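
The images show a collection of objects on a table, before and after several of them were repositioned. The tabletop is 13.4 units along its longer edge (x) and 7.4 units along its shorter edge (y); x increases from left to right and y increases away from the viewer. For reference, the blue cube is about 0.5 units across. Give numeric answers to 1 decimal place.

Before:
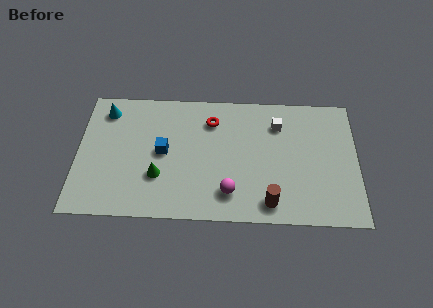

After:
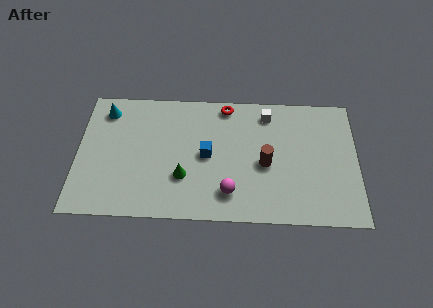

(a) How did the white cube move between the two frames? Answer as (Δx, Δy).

(-0.5, 0.6)

The white cube was at about (9.6, 5.6) and moved to about (9.1, 6.2).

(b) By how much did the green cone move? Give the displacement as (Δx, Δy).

(1.2, 0.0)

The green cone was at about (3.9, 2.4) and moved to about (5.1, 2.4).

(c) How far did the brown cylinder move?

2.2

The brown cylinder moved from about (9.2, 1.1) to (9.0, 3.3), a distance of √(0.2² + 2.2²) ≈ 2.2.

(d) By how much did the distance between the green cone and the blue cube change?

+0.3

They were about 1.4 units apart before and 1.7 after — 0.3 units further apart.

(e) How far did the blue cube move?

2.1

From (4.1, 3.8) to (6.2, 3.7), the blue cube covered √(2.1² + 0.1²) ≈ 2.1 units.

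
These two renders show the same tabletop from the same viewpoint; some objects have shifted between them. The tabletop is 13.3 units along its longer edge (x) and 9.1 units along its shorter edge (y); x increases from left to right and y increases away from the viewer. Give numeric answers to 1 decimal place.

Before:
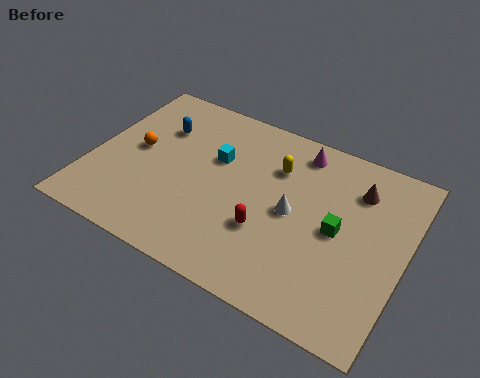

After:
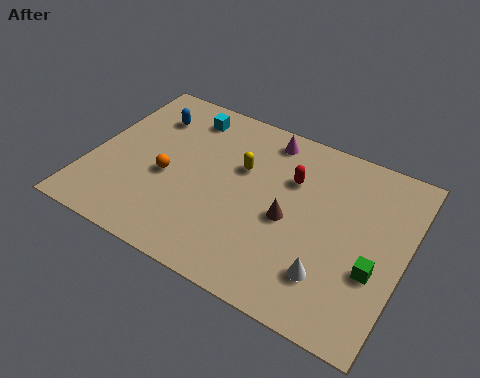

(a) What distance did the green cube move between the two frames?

2.1

The green cube was near (10.5, 4.5) before and (12.2, 3.3) after, so it travelled √(1.7² + 1.2²) ≈ 2.1 units.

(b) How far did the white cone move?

3.0

The white cone was near (8.6, 4.5) before and (10.5, 2.2) after, so it travelled √(1.9² + 2.3²) ≈ 3.0 units.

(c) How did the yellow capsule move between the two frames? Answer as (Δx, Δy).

(-1.4, -0.7)

From the two frames, the yellow capsule sits at roughly (7.6, 6.5) before and (6.2, 5.8) after.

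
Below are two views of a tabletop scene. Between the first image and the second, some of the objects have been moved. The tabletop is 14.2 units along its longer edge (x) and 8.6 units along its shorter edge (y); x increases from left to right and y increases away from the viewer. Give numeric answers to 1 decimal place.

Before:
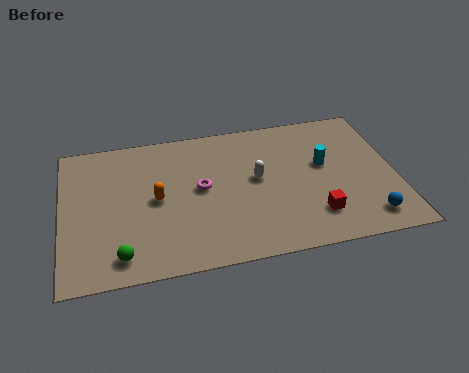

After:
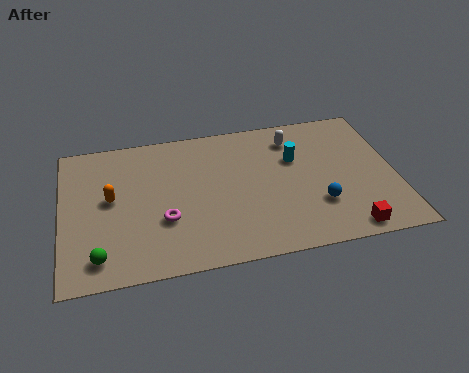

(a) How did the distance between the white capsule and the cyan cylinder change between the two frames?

-1.6

The distance was about 2.9 in the first image and 1.3 in the second, so they moved 1.6 units closer together.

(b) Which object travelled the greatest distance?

the white capsule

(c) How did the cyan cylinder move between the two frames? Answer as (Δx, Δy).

(-1.2, 0.6)

From the two frames, the cyan cylinder sits at roughly (11.2, 5.0) before and (10.0, 5.6) after.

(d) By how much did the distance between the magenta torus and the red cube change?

+2.5

Before: roughly 5.4 units apart; after: 7.9. That's 2.5 units further apart.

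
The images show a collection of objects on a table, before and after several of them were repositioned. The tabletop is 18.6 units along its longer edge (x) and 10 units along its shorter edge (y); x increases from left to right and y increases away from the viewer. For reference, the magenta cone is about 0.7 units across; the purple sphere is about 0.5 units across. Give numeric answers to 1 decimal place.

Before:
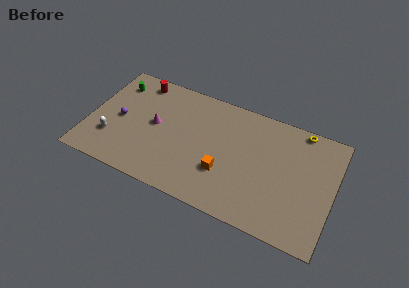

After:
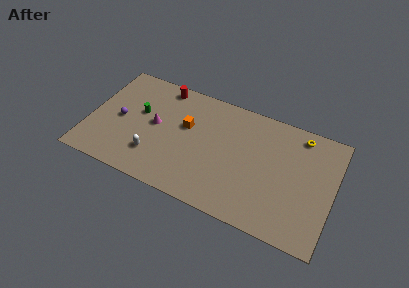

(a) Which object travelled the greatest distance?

the orange cube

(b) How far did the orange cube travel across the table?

4.3

The orange cube moved from about (10.5, 3.3) to (7.3, 6.1), a distance of √(3.2² + 2.8²) ≈ 4.3.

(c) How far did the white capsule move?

3.3

From (1.9, 2.9) to (5.2, 2.6), the white capsule covered √(3.3² + 0.3²) ≈ 3.3 units.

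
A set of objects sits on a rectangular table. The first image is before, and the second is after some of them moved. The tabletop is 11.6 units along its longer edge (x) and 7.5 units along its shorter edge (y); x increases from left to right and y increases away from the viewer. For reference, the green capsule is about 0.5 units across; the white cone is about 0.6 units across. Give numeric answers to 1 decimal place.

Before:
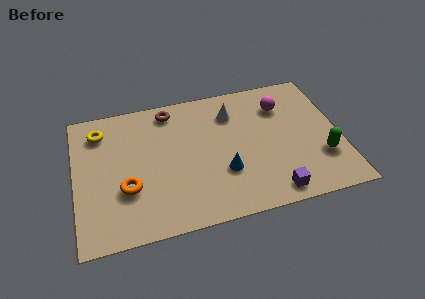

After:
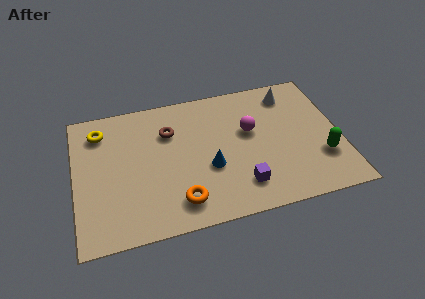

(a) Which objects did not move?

the yellow torus and the green capsule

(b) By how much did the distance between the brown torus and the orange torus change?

-0.5

They were about 4.4 units apart before and 3.9 after — 0.5 units closer together.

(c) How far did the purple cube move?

1.5

The purple cube moved from about (8.4, 0.9) to (7.1, 1.6), a distance of √(1.3² + 0.7²) ≈ 1.5.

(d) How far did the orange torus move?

2.5

The orange torus was near (2.2, 2.6) before and (4.4, 1.4) after, so it travelled √(2.2² + 1.2²) ≈ 2.5 units.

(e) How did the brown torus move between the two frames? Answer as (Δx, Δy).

(-0.1, -1.2)

From the two frames, the brown torus sits at roughly (4.3, 6.5) before and (4.2, 5.3) after.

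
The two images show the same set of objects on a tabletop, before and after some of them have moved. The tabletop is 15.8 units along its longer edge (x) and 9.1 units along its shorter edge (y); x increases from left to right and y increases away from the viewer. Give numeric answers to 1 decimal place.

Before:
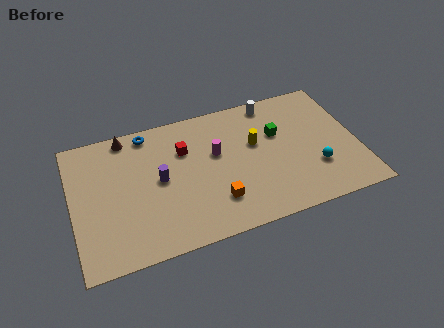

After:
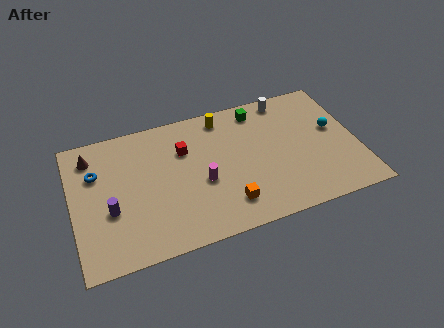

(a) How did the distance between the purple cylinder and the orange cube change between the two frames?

+2.7

The distance was about 3.8 in the first image and 6.5 in the second, so they moved 2.7 units further apart.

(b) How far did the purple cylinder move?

3.0

The purple cylinder moved from about (4.8, 4.7) to (2.0, 3.5), a distance of √(2.8² + 1.2²) ≈ 3.0.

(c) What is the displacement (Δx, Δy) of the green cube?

(-0.9, 2.0)

From the two frames, the green cube sits at roughly (11.5, 5.8) before and (10.6, 7.8) after.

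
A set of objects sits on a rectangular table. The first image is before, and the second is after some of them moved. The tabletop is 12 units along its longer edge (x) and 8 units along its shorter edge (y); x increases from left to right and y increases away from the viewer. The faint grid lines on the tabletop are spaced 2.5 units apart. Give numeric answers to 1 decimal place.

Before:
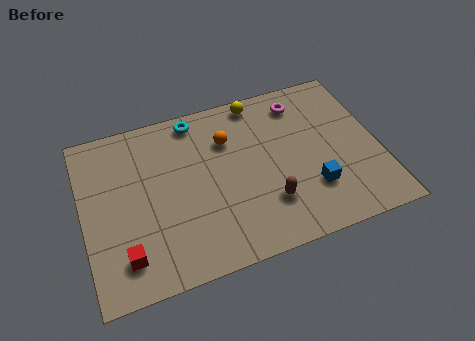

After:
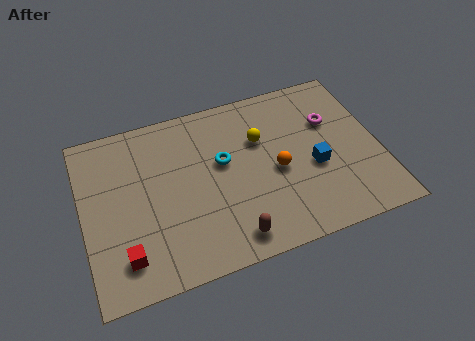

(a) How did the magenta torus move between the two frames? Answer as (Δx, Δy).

(1.1, -1.3)

From the two frames, the magenta torus sits at roughly (9.1, 6.6) before and (10.2, 5.3) after.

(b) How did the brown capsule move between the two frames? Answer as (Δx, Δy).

(-1.6, -1.1)

The brown capsule started near (7.3, 2.2) and ended near (5.7, 1.1).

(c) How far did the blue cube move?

1.0

The blue cube moved from about (9.1, 2.3) to (9.3, 3.3), a distance of √(0.2² + 1.0²) ≈ 1.0.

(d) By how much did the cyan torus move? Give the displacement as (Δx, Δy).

(0.9, -2.4)

The cyan torus was at about (4.8, 7.1) and moved to about (5.7, 4.7).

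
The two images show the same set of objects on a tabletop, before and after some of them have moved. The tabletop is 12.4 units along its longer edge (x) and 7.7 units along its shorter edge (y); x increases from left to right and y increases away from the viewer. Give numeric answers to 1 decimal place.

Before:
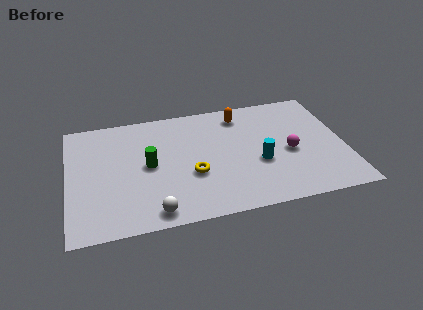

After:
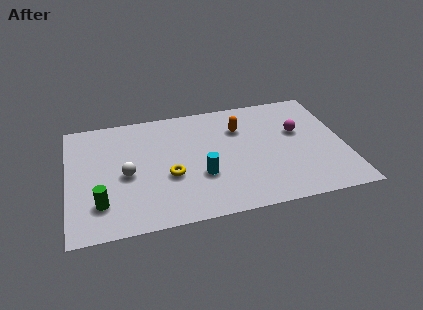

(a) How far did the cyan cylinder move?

2.6

The cyan cylinder moved from about (8.5, 3.0) to (5.9, 2.7), a distance of √(2.6² + 0.3²) ≈ 2.6.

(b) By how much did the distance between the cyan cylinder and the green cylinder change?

-0.4

The distance was about 5.0 in the first image and 4.6 in the second, so they moved 0.4 units closer together.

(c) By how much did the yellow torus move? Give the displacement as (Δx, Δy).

(-1.0, 0.1)

From the two frames, the yellow torus sits at roughly (5.5, 2.9) before and (4.5, 3.0) after.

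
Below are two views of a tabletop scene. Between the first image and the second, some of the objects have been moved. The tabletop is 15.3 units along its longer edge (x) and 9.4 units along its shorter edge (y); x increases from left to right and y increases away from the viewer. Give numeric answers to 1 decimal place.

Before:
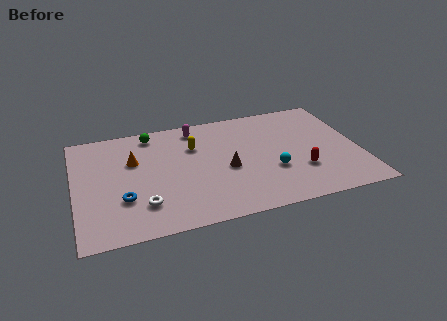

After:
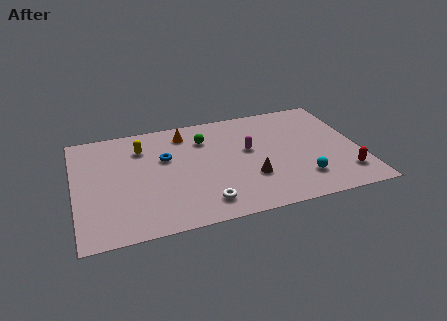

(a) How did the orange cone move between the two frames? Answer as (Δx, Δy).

(2.9, 1.7)

From the two frames, the orange cone sits at roughly (3.2, 6.1) before and (6.1, 7.8) after.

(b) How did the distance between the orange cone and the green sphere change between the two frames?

-1.1

Before: roughly 2.4 units apart; after: 1.3. That's 1.1 units closer together.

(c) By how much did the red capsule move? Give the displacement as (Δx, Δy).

(2.3, -0.9)

The red capsule started near (12.0, 2.9) and ended near (14.3, 2.0).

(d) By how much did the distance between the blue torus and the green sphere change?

-3.0

The distance was about 5.5 in the first image and 2.5 in the second, so they moved 3.0 units closer together.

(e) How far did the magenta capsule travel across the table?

3.8

The magenta capsule moved from about (6.7, 8.1) to (9.4, 5.4), a distance of √(2.7² + 2.7²) ≈ 3.8.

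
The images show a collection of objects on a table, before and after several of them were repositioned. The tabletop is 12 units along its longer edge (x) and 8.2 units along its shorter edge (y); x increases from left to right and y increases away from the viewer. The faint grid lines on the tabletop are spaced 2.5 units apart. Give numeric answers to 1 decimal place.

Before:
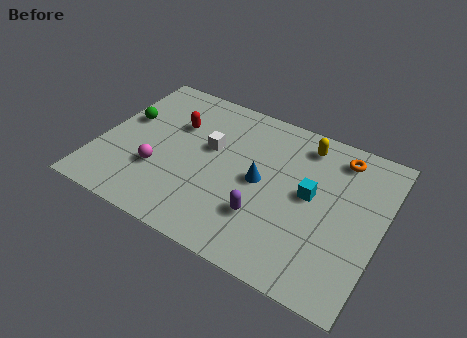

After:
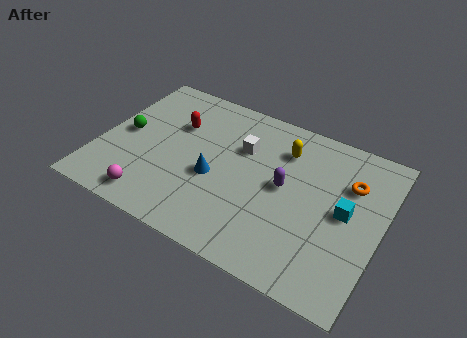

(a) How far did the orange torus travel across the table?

1.3

The orange torus was near (9.9, 6.9) before and (10.5, 5.7) after, so it travelled √(0.6² + 1.2²) ≈ 1.3 units.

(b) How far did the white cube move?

1.4

The white cube was near (4.6, 4.9) before and (5.9, 5.5) after, so it travelled √(1.3² + 0.6²) ≈ 1.4 units.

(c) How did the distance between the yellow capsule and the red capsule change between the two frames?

-0.9

Before: roughly 5.6 units apart; after: 4.7. That's 0.9 units closer together.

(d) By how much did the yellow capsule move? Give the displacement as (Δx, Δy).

(-0.8, -0.7)

The yellow capsule started near (8.4, 6.9) and ended near (7.6, 6.2).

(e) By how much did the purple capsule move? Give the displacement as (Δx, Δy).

(0.6, 1.9)

The purple capsule started near (7.3, 2.4) and ended near (7.9, 4.3).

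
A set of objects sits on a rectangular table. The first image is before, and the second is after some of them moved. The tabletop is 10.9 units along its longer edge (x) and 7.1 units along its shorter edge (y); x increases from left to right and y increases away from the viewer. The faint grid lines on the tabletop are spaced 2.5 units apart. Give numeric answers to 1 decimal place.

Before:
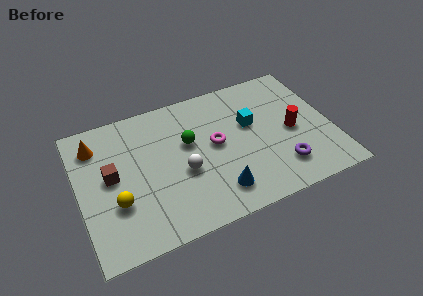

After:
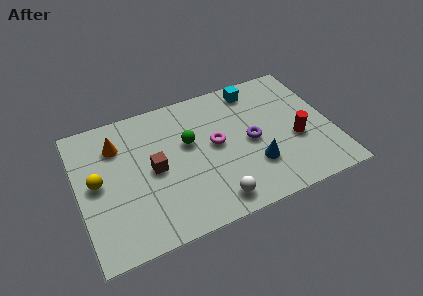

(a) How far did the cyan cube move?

1.8

From (7.5, 4.3) to (7.9, 6.1), the cyan cube covered √(0.4² + 1.8²) ≈ 1.8 units.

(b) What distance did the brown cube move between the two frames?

1.8

The brown cube was near (1.4, 3.8) before and (3.2, 3.5) after, so it travelled √(1.8² + 0.3²) ≈ 1.8 units.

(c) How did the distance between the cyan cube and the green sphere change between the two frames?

+0.9

Before: roughly 2.7 units apart; after: 3.6. That's 0.9 units further apart.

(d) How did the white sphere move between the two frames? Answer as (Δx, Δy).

(1.1, -1.9)

The white sphere started near (4.4, 2.9) and ended near (5.5, 1.0).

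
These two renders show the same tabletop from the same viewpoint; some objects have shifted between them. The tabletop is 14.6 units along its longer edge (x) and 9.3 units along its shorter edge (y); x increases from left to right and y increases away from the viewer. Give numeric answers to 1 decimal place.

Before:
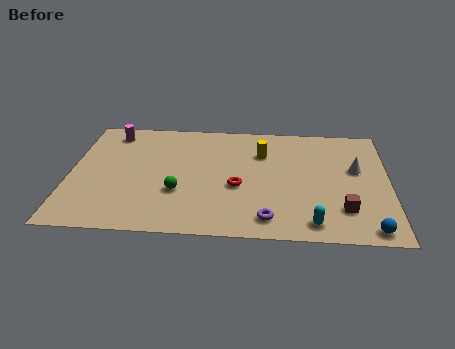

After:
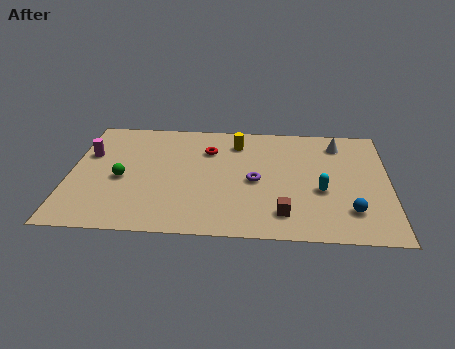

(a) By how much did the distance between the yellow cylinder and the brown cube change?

+0.3

Before: roughly 5.7 units apart; after: 6.0. That's 0.3 units further apart.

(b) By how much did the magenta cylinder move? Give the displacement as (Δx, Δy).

(-1.0, -1.9)

The magenta cylinder started near (1.8, 7.9) and ended near (0.8, 6.0).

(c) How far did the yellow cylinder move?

1.4

The yellow cylinder was near (8.8, 6.6) before and (7.6, 7.4) after, so it travelled √(1.2² + 0.8²) ≈ 1.4 units.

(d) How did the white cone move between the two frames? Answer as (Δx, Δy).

(-0.8, 2.1)

The white cone started near (13.1, 5.5) and ended near (12.3, 7.6).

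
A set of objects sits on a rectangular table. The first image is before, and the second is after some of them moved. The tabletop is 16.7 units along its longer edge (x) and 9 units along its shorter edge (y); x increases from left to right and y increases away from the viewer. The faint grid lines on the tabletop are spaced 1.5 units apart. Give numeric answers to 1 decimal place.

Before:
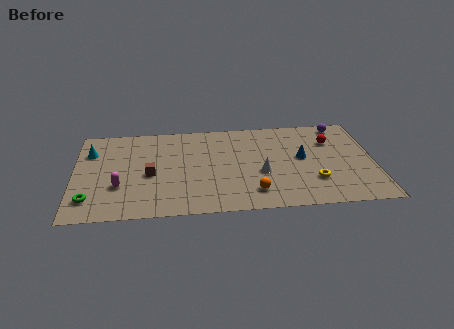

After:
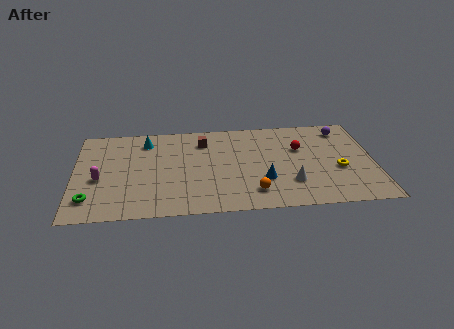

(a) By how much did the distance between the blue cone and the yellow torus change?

+1.9

Before: roughly 2.4 units apart; after: 4.3. That's 1.9 units further apart.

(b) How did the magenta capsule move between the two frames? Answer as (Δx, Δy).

(-1.1, 0.8)

The magenta capsule was at about (2.5, 3.0) and moved to about (1.4, 3.8).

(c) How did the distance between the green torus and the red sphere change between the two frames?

-1.9

Before: roughly 14.2 units apart; after: 12.3. That's 1.9 units closer together.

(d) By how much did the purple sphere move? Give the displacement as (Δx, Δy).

(0.1, -0.5)

The purple sphere started near (15.0, 8.0) and ended near (15.1, 7.5).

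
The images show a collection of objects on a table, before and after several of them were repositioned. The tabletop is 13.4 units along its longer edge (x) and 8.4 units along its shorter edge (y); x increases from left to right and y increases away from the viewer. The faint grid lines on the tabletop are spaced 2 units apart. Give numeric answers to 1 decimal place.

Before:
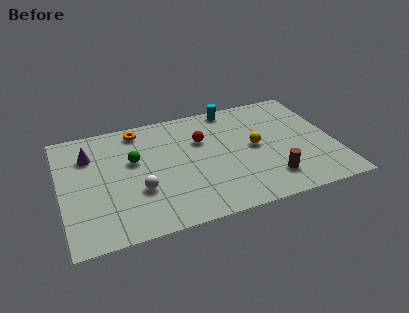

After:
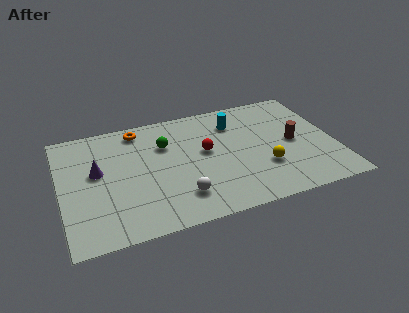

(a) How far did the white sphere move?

2.1

The white sphere moved from about (3.7, 2.9) to (5.6, 1.9), a distance of √(1.9² + 1.0²) ≈ 2.1.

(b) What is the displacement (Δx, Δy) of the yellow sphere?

(0.3, -1.6)

The yellow sphere started near (9.5, 4.3) and ended near (9.8, 2.7).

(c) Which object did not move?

the orange torus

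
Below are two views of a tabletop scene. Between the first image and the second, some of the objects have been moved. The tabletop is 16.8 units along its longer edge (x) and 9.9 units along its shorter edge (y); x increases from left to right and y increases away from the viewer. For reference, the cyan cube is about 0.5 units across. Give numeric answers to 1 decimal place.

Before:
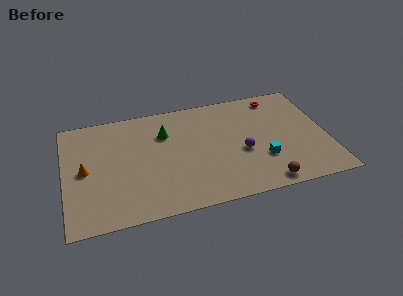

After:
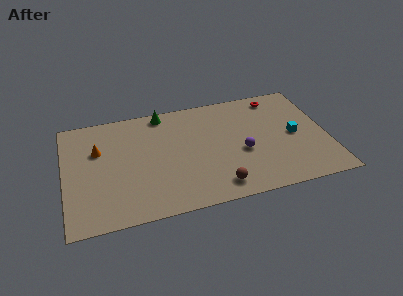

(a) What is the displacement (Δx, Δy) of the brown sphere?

(-3.0, 0.5)

The brown sphere started near (12.5, 1.0) and ended near (9.5, 1.5).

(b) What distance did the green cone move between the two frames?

1.9

The green cone moved from about (6.5, 7.0) to (6.5, 8.9), a distance of √(0.0² + 1.9²) ≈ 1.9.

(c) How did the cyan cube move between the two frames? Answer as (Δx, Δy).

(2.2, 1.7)

From the two frames, the cyan cube sits at roughly (12.5, 3.1) before and (14.7, 4.8) after.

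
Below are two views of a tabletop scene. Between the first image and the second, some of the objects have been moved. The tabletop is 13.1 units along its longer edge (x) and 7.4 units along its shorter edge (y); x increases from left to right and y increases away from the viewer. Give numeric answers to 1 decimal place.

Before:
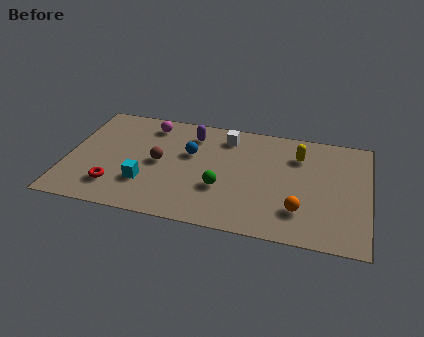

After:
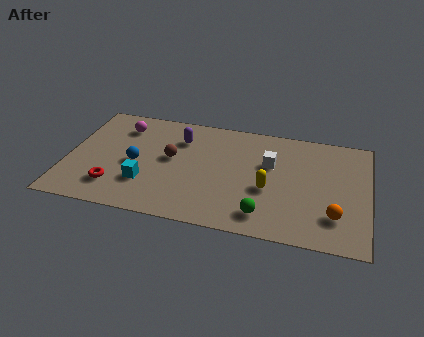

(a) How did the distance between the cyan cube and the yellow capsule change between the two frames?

-1.9

They were about 7.3 units apart before and 5.4 after — 1.9 units closer together.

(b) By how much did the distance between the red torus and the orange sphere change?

+1.5

They were about 8.0 units apart before and 9.5 after — 1.5 units further apart.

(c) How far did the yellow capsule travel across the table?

2.8

The yellow capsule was near (10.0, 5.5) before and (8.8, 3.0) after, so it travelled √(1.2² + 2.5²) ≈ 2.8 units.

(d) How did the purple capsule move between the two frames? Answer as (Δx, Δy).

(-0.5, -0.4)

From the two frames, the purple capsule sits at roughly (5.3, 5.9) before and (4.8, 5.5) after.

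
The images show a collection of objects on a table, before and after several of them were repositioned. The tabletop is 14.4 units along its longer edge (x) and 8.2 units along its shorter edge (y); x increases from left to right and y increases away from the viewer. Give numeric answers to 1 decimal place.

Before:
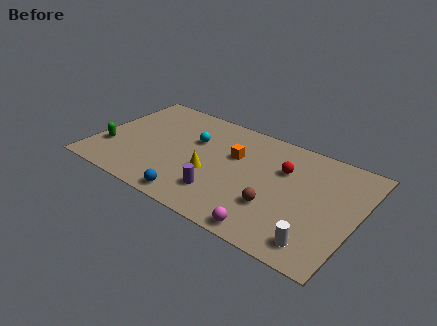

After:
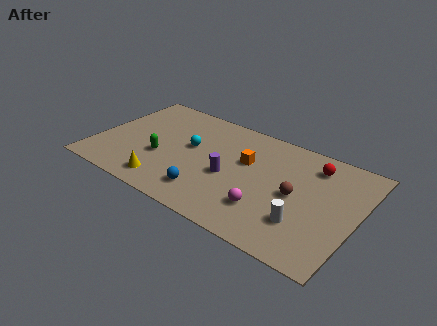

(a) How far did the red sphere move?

1.9

From (10.2, 5.5) to (11.7, 6.6), the red sphere covered √(1.5² + 1.1²) ≈ 1.9 units.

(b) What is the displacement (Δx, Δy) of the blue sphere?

(0.6, 0.8)

From the two frames, the blue sphere sits at roughly (6.0, 0.9) before and (6.6, 1.7) after.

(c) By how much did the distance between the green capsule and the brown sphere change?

-1.8

Before: roughly 9.3 units apart; after: 7.5. That's 1.8 units closer together.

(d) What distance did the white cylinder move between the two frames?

1.3

The white cylinder was near (12.7, 1.3) before and (11.8, 2.3) after, so it travelled √(0.9² + 1.0²) ≈ 1.3 units.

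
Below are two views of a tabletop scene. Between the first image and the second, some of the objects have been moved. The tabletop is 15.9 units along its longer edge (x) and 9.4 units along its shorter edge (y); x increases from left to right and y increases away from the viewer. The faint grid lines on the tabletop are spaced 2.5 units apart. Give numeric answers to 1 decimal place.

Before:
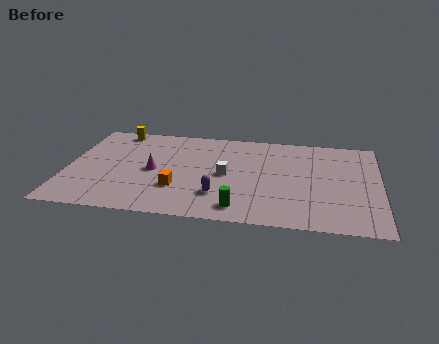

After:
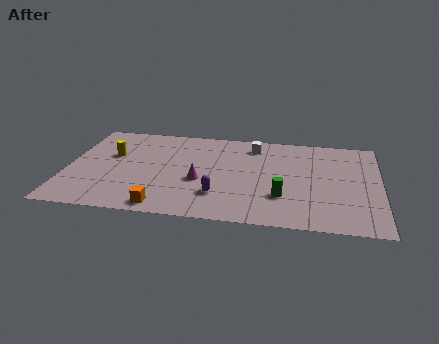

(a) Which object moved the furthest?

the white cube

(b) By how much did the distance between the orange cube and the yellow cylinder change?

-0.9

Before: roughly 6.5 units apart; after: 5.6. That's 0.9 units closer together.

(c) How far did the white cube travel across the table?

3.5

The white cube moved from about (8.1, 4.6) to (9.4, 7.8), a distance of √(1.3² + 3.2²) ≈ 3.5.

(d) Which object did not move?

the purple capsule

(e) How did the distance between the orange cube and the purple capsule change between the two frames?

+1.0

The distance was about 2.1 in the first image and 3.1 in the second, so they moved 1.0 units further apart.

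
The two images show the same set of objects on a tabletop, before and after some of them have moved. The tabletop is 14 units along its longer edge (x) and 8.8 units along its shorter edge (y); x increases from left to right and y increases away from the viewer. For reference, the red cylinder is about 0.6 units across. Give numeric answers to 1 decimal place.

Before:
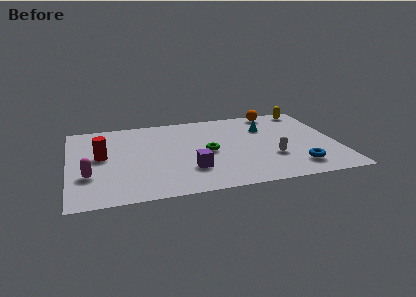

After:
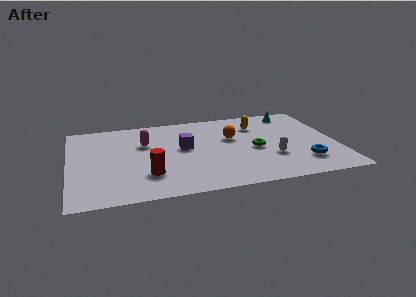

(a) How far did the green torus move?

2.5

From (7.2, 4.2) to (9.7, 4.0), the green torus covered √(2.5² + 0.2²) ≈ 2.5 units.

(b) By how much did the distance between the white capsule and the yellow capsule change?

-1.7

The distance was about 5.4 in the first image and 3.7 in the second, so they moved 1.7 units closer together.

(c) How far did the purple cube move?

2.4

The purple cube moved from about (6.2, 2.5) to (6.0, 4.9), a distance of √(0.2² + 2.4²) ≈ 2.4.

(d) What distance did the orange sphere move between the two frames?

3.5

The orange sphere was near (11.1, 7.9) before and (8.6, 5.5) after, so it travelled √(2.5² + 2.4²) ≈ 3.5 units.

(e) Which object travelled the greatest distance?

the magenta capsule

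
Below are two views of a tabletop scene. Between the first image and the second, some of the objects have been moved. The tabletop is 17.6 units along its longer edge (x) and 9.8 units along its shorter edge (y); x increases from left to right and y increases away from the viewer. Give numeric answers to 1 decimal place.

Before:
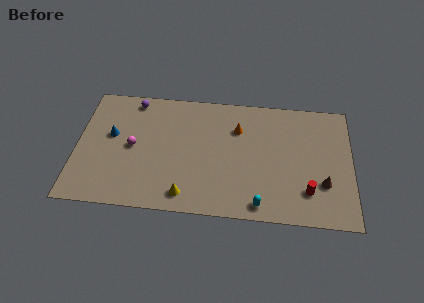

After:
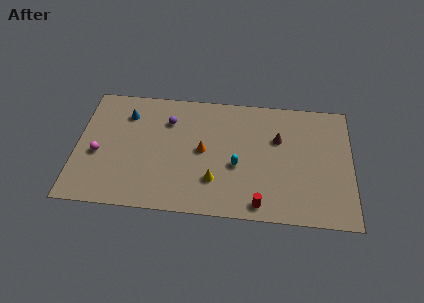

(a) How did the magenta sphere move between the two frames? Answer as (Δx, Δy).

(-2.2, -0.8)

The magenta sphere started near (3.6, 4.9) and ended near (1.4, 4.1).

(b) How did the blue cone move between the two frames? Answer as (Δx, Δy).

(0.9, 1.8)

The blue cone started near (2.2, 5.7) and ended near (3.1, 7.5).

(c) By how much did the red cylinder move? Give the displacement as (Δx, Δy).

(-3.0, -1.3)

The red cylinder started near (14.8, 2.4) and ended near (11.8, 1.1).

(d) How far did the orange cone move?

3.0

The orange cone moved from about (10.3, 7.0) to (8.1, 5.0), a distance of √(2.2² + 2.0²) ≈ 3.0.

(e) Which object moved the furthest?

the brown cone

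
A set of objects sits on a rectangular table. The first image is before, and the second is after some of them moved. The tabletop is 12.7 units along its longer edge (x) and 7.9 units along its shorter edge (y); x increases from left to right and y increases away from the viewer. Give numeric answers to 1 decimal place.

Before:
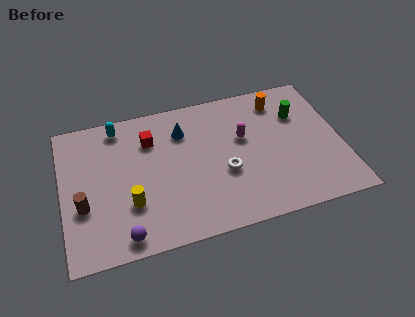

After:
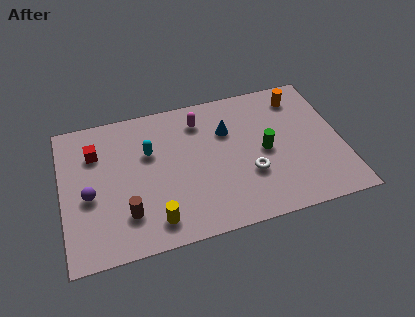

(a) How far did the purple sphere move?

2.9

The purple sphere moved from about (2.6, 0.9) to (1.2, 3.4), a distance of √(1.4² + 2.5²) ≈ 2.9.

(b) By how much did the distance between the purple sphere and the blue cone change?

+0.9

They were about 5.8 units apart before and 6.7 after — 0.9 units further apart.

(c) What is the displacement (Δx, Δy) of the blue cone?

(2.0, -0.5)

The blue cone was at about (5.6, 5.9) and moved to about (7.6, 5.4).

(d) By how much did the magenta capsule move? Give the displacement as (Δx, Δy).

(-1.9, 1.5)

From the two frames, the magenta capsule sits at roughly (8.3, 4.8) before and (6.4, 6.3) after.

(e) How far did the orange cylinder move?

0.9

From (10.1, 6.5) to (11.0, 6.5), the orange cylinder covered √(0.9² + 0.0²) ≈ 0.9 units.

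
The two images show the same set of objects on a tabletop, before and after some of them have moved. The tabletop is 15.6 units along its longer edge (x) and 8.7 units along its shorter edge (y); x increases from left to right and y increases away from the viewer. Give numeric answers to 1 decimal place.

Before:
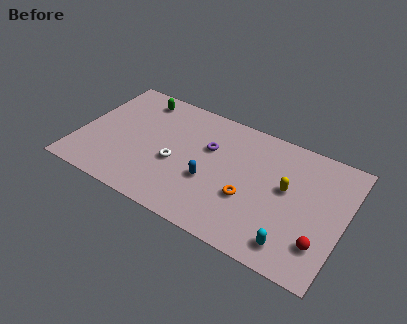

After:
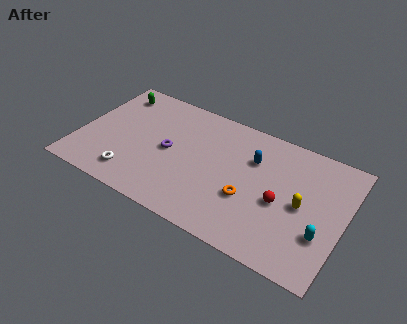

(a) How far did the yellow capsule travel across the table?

1.2

The yellow capsule moved from about (12.2, 4.9) to (13.2, 4.2), a distance of √(1.0² + 0.7²) ≈ 1.2.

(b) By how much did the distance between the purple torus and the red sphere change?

-1.1

The distance was about 7.8 in the first image and 6.7 in the second, so they moved 1.1 units closer together.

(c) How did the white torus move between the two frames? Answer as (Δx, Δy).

(-2.3, -2.0)

The white torus started near (5.8, 3.6) and ended near (3.5, 1.6).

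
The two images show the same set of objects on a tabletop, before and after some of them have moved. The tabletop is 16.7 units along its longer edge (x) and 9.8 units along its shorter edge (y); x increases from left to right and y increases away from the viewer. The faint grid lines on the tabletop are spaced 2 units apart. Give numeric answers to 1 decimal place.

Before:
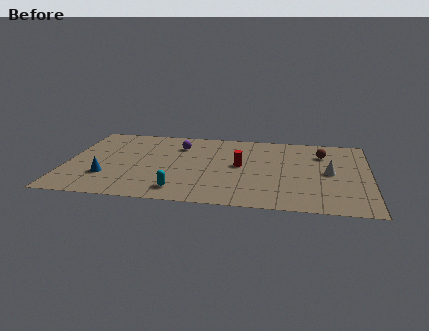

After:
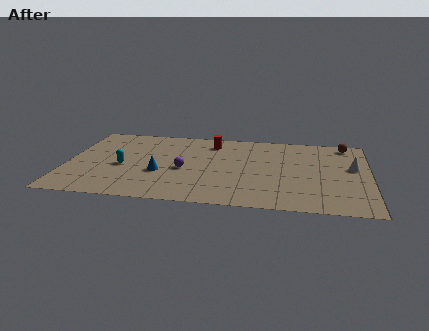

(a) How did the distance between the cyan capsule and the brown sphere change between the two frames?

+3.5

They were about 9.6 units apart before and 13.1 after — 3.5 units further apart.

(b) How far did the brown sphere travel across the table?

1.9

The brown sphere was near (14.1, 7.3) before and (15.4, 8.7) after, so it travelled √(1.3² + 1.4²) ≈ 1.9 units.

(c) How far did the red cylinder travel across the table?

3.3

The red cylinder moved from about (9.6, 5.2) to (7.9, 8.0), a distance of √(1.7² + 2.8²) ≈ 3.3.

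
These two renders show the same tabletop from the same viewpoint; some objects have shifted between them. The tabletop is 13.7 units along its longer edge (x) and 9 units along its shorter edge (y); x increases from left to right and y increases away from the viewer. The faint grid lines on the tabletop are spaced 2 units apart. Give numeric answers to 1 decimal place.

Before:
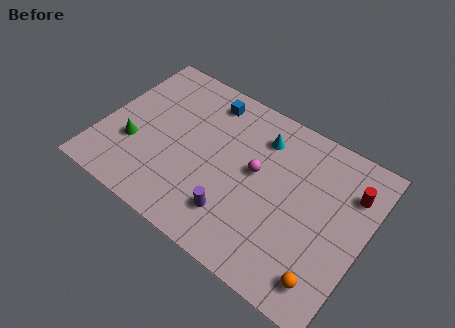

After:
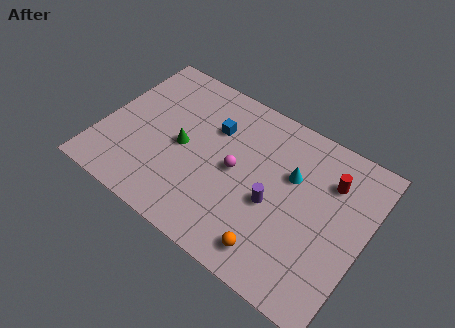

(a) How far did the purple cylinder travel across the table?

2.4

The purple cylinder moved from about (7.4, 2.1) to (9.1, 3.8), a distance of √(1.7² + 1.7²) ≈ 2.4.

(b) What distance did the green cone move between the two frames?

2.7

From (1.8, 3.1) to (4.2, 4.3), the green cone covered √(2.4² + 1.2²) ≈ 2.7 units.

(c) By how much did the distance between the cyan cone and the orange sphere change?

-2.6

The distance was about 7.0 in the first image and 4.4 in the second, so they moved 2.6 units closer together.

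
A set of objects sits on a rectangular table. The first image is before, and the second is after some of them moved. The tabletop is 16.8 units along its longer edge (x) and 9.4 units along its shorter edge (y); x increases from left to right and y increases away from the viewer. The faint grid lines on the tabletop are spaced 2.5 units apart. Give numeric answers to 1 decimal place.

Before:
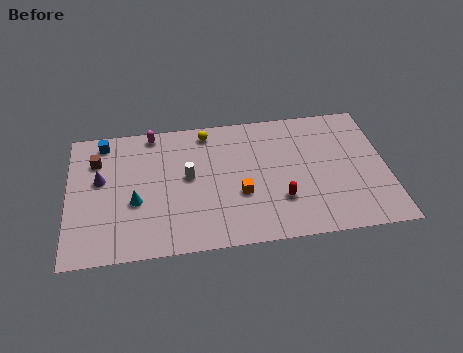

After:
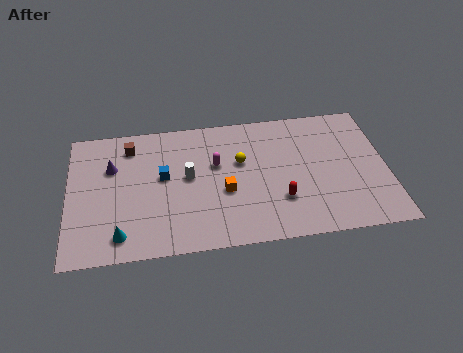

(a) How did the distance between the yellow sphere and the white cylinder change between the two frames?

-0.4

They were about 3.3 units apart before and 2.9 after — 0.4 units closer together.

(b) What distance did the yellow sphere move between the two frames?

2.9

From (7.4, 8.2) to (9.1, 5.8), the yellow sphere covered √(1.7² + 2.4²) ≈ 2.9 units.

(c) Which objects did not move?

the red capsule and the white cylinder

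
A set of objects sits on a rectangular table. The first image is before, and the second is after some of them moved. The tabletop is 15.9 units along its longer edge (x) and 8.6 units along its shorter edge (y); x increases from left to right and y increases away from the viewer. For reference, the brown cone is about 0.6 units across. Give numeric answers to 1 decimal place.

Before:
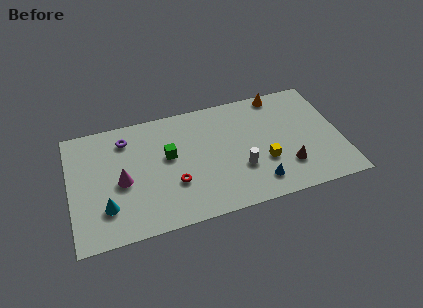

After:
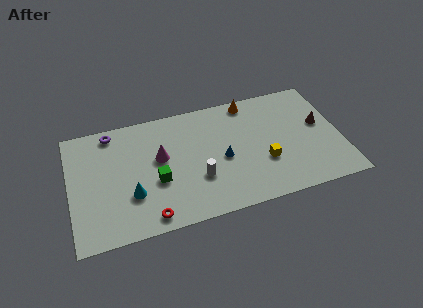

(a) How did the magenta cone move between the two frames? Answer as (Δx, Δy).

(2.3, 1.1)

The magenta cone started near (3.0, 3.9) and ended near (5.3, 5.0).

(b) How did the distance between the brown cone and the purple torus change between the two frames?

+2.2

Before: roughly 10.3 units apart; after: 12.5. That's 2.2 units further apart.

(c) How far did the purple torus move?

1.1

From (3.4, 6.9) to (2.6, 7.6), the purple torus covered √(0.8² + 0.7²) ≈ 1.1 units.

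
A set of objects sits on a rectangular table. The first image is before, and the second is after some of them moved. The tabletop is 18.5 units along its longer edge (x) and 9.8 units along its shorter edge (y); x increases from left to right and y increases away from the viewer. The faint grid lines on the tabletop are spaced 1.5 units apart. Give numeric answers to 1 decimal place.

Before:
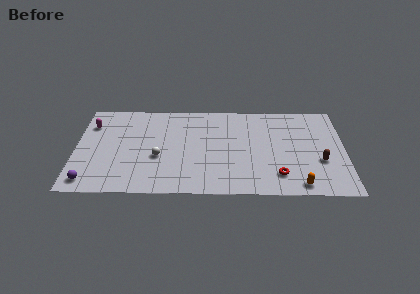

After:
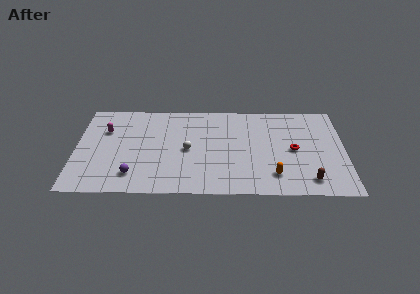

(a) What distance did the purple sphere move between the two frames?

3.1

The purple sphere was near (1.0, 1.3) before and (4.0, 2.0) after, so it travelled √(3.0² + 0.7²) ≈ 3.1 units.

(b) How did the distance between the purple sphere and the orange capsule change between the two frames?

-4.7

They were about 14.3 units apart before and 9.6 after — 4.7 units closer together.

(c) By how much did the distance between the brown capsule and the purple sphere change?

-4.0

The distance was about 16.0 in the first image and 12.0 in the second, so they moved 4.0 units closer together.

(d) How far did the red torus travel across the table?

2.9

The red torus moved from about (13.9, 2.1) to (15.0, 4.8), a distance of √(1.1² + 2.7²) ≈ 2.9.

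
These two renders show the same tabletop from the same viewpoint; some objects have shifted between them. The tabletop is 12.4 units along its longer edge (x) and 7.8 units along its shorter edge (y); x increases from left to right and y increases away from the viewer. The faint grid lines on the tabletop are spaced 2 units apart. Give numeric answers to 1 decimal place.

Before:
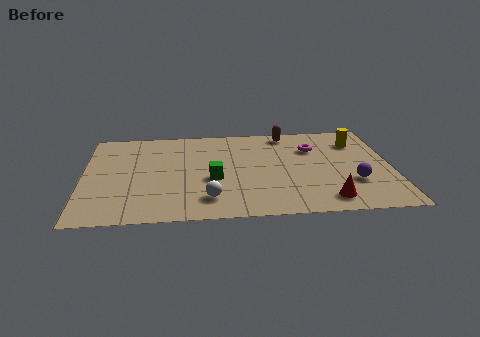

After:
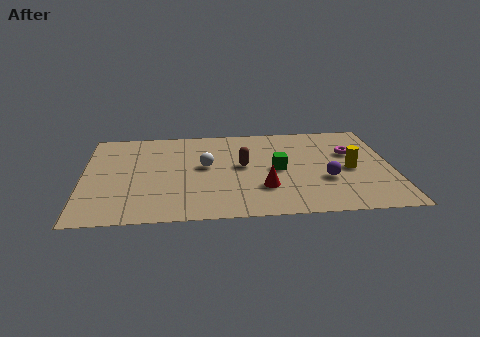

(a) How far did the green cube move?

2.7

The green cube moved from about (5.2, 3.2) to (7.8, 3.8), a distance of √(2.6² + 0.6²) ≈ 2.7.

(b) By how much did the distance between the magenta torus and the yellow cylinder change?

-0.4

The distance was about 1.8 in the first image and 1.4 in the second, so they moved 0.4 units closer together.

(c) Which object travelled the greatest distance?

the brown capsule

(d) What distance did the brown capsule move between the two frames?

3.3

From (8.3, 6.9) to (6.4, 4.2), the brown capsule covered √(1.9² + 2.7²) ≈ 3.3 units.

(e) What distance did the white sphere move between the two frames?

2.7

The white sphere moved from about (5.0, 1.6) to (4.9, 4.3), a distance of √(0.1² + 2.7²) ≈ 2.7.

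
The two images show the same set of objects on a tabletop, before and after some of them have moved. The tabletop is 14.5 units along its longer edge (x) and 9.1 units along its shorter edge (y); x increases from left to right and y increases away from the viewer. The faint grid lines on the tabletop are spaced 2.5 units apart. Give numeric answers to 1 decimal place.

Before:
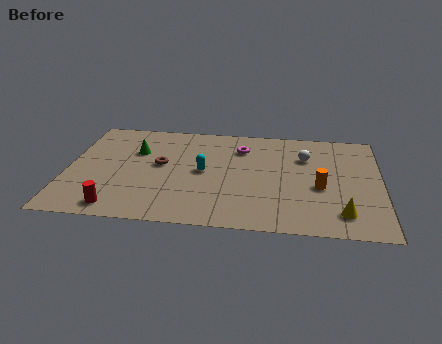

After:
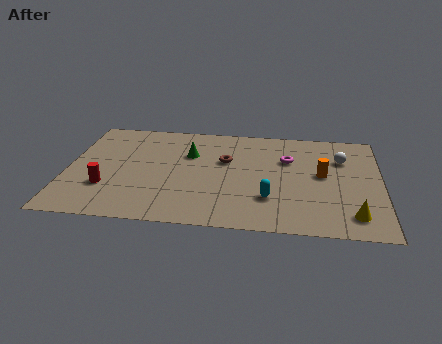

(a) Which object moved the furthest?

the cyan capsule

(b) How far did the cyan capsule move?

3.7

The cyan capsule moved from about (6.3, 4.6) to (9.4, 2.6), a distance of √(3.1² + 2.0²) ≈ 3.7.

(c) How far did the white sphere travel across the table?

1.7

The white sphere was near (11.0, 6.4) before and (12.7, 6.4) after, so it travelled √(1.7² + 0.0²) ≈ 1.7 units.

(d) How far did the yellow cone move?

0.5

The yellow cone moved from about (12.7, 1.7) to (13.2, 1.6), a distance of √(0.5² + 0.1²) ≈ 0.5.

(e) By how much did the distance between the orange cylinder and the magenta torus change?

-2.8

The distance was about 4.8 in the first image and 2.0 in the second, so they moved 2.8 units closer together.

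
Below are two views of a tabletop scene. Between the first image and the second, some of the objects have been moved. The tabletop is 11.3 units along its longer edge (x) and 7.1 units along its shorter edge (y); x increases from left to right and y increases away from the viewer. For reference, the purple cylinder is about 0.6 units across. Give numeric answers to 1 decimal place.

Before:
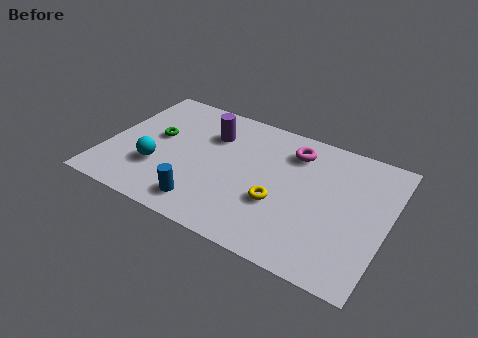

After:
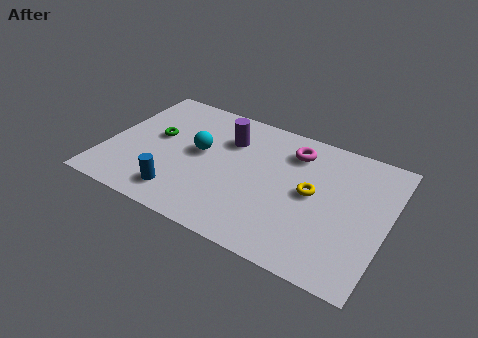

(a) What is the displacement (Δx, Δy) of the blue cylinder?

(-1.0, 0.1)

The blue cylinder was at about (4.3, 1.2) and moved to about (3.3, 1.3).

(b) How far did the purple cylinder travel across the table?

0.7

The purple cylinder moved from about (4.0, 5.1) to (4.7, 5.1), a distance of √(0.7² + 0.0²) ≈ 0.7.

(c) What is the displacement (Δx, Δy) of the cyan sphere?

(1.5, 1.6)

The cyan sphere started near (2.2, 2.3) and ended near (3.7, 3.9).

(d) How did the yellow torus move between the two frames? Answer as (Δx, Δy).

(1.2, 1.1)

The yellow torus started near (7.1, 2.6) and ended near (8.3, 3.7).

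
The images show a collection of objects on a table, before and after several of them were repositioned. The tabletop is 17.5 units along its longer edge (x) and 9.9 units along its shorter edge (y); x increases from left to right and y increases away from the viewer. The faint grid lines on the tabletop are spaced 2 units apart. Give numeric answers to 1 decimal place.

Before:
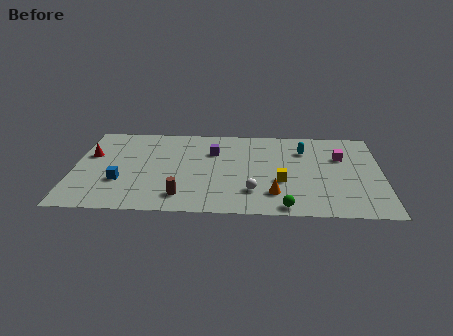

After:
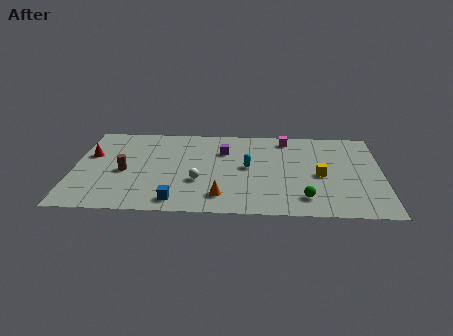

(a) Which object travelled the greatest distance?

the brown cylinder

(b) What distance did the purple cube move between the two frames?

0.6

The purple cube was near (7.9, 6.9) before and (8.5, 7.0) after, so it travelled √(0.6² + 0.1²) ≈ 0.6 units.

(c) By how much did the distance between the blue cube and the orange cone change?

-6.2

Before: roughly 8.8 units apart; after: 2.6. That's 6.2 units closer together.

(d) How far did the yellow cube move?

2.3

The yellow cube was near (11.8, 3.7) before and (14.0, 4.5) after, so it travelled √(2.2² + 0.8²) ≈ 2.3 units.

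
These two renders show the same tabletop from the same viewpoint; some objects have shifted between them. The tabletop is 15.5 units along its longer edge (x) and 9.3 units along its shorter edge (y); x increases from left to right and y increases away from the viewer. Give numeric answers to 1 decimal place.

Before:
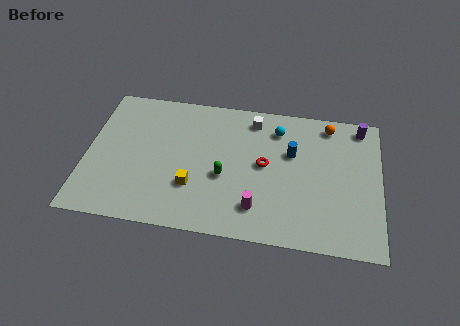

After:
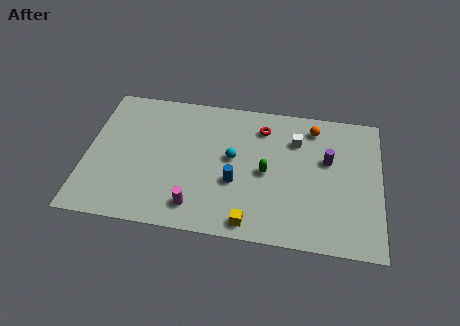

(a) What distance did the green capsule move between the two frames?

2.3

The green capsule was near (7.3, 3.8) before and (9.5, 4.4) after, so it travelled √(2.2² + 0.6²) ≈ 2.3 units.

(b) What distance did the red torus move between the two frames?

2.5

The red torus was near (9.4, 4.9) before and (9.2, 7.4) after, so it travelled √(0.2² + 2.5²) ≈ 2.5 units.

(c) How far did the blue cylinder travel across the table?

3.8

From (10.8, 5.9) to (7.9, 3.5), the blue cylinder covered √(2.9² + 2.4²) ≈ 3.8 units.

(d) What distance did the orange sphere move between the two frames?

0.9

From (12.7, 8.1) to (11.9, 7.8), the orange sphere covered √(0.8² + 0.3²) ≈ 0.9 units.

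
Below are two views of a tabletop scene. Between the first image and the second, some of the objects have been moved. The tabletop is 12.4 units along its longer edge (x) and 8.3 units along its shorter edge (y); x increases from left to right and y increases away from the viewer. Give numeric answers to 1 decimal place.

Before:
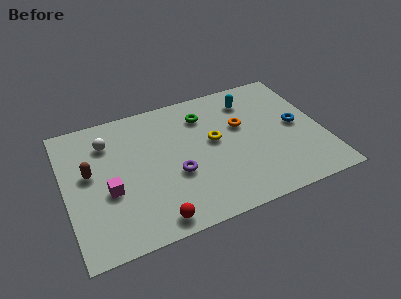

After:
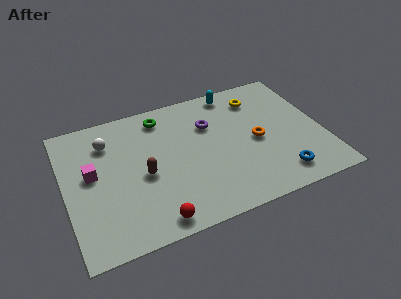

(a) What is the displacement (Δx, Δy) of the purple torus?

(1.9, 2.5)

From the two frames, the purple torus sits at roughly (5.2, 3.2) before and (7.1, 5.7) after.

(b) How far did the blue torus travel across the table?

3.0

The blue torus moved from about (11.2, 4.2) to (10.0, 1.4), a distance of √(1.2² + 2.8²) ≈ 3.0.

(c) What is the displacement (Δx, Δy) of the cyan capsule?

(-0.7, 0.8)

From the two frames, the cyan capsule sits at roughly (9.2, 6.6) before and (8.5, 7.4) after.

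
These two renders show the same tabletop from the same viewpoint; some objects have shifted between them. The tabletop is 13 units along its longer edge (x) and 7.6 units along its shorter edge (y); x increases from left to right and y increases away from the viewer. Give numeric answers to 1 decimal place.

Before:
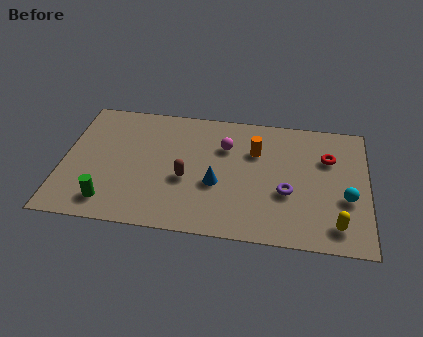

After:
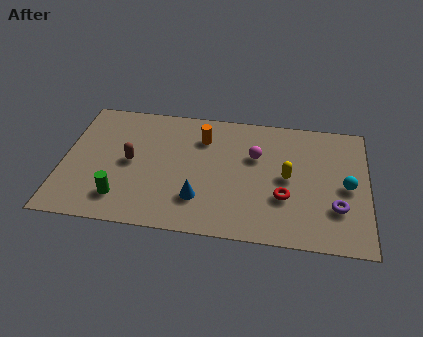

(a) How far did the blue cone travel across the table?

1.2

The blue cone was near (6.6, 3.0) before and (5.9, 2.0) after, so it travelled √(0.7² + 1.0²) ≈ 1.2 units.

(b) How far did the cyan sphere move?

0.7

The cyan sphere was near (12.1, 2.9) before and (12.1, 3.6) after, so it travelled √(0.0² + 0.7²) ≈ 0.7 units.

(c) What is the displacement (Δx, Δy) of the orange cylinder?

(-2.3, 0.5)

The orange cylinder started near (8.2, 5.2) and ended near (5.9, 5.7).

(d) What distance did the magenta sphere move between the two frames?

1.4

From (6.9, 5.3) to (8.2, 4.9), the magenta sphere covered √(1.3² + 0.4²) ≈ 1.4 units.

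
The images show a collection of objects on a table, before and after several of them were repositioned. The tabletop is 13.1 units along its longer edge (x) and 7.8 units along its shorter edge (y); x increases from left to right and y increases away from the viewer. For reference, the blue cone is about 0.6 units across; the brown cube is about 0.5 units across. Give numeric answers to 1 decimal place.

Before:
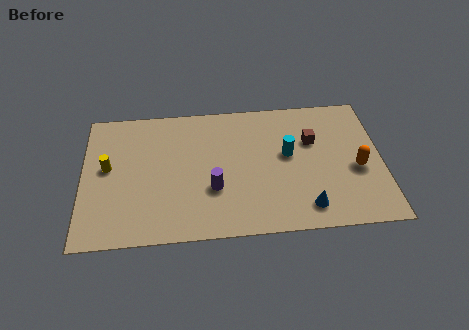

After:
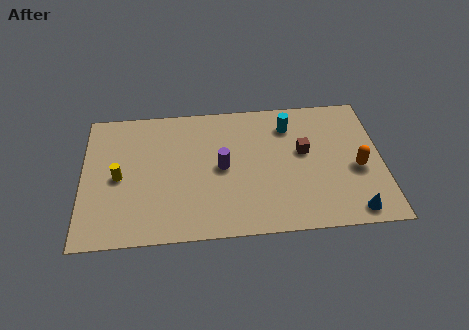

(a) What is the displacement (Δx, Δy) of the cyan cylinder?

(0.1, 1.7)

The cyan cylinder started near (9.0, 4.4) and ended near (9.1, 6.1).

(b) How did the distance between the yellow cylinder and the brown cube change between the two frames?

-0.9

Before: roughly 9.0 units apart; after: 8.1. That's 0.9 units closer together.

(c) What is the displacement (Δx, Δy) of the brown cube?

(-0.4, -0.6)

The brown cube started near (10.1, 5.1) and ended near (9.7, 4.5).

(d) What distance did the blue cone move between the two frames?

2.0

From (9.7, 1.3) to (11.7, 0.9), the blue cone covered √(2.0² + 0.4²) ≈ 2.0 units.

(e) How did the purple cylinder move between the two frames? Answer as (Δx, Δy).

(0.4, 1.2)

The purple cylinder started near (5.7, 2.7) and ended near (6.1, 3.9).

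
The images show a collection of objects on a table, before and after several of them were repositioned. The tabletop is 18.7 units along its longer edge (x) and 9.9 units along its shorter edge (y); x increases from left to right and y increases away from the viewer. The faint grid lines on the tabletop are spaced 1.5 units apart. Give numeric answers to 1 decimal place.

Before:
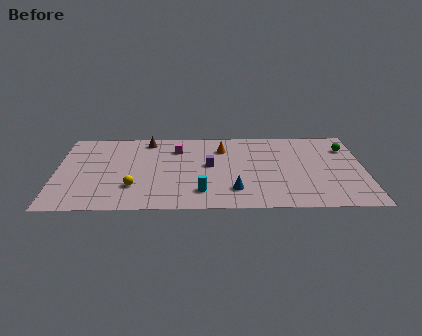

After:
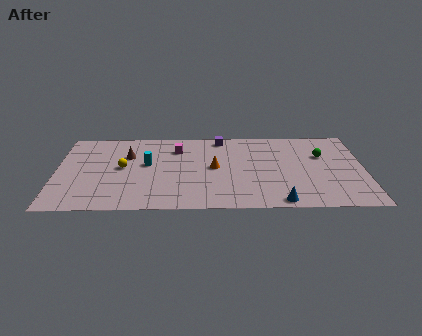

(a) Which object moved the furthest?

the cyan cylinder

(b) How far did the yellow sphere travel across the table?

2.5

From (4.7, 2.8) to (4.0, 5.2), the yellow sphere covered √(0.7² + 2.4²) ≈ 2.5 units.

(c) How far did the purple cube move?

3.5

The purple cube was near (9.3, 5.4) before and (10.0, 8.8) after, so it travelled √(0.7² + 3.4²) ≈ 3.5 units.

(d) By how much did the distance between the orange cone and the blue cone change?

+0.5

They were about 5.2 units apart before and 5.7 after — 0.5 units further apart.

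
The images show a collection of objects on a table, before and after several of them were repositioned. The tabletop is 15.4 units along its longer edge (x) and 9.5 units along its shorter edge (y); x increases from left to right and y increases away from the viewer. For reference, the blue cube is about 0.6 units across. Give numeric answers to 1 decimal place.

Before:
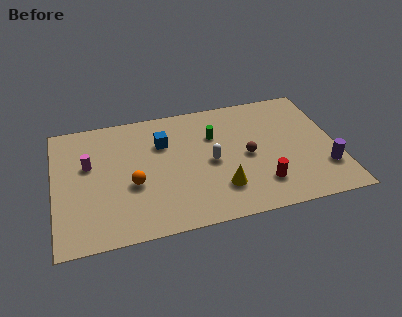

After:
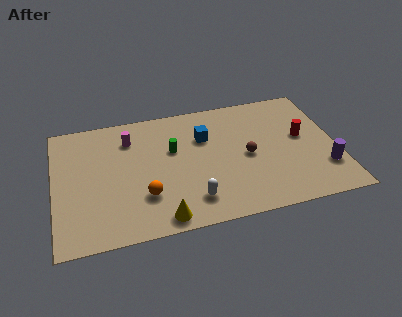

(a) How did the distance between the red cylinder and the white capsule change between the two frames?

+3.7

Before: roughly 3.5 units apart; after: 7.2. That's 3.7 units further apart.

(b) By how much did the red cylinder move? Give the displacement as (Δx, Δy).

(2.5, 3.1)

The red cylinder started near (11.1, 2.2) and ended near (13.6, 5.3).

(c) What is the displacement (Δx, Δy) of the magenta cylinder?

(2.3, 1.5)

From the two frames, the magenta cylinder sits at roughly (1.9, 5.8) before and (4.2, 7.3) after.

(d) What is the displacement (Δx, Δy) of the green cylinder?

(-2.3, -0.6)

From the two frames, the green cylinder sits at roughly (8.8, 6.5) before and (6.5, 5.9) after.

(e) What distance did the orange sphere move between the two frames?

1.2

The orange sphere was near (4.2, 3.8) before and (4.8, 2.8) after, so it travelled √(0.6² + 1.0²) ≈ 1.2 units.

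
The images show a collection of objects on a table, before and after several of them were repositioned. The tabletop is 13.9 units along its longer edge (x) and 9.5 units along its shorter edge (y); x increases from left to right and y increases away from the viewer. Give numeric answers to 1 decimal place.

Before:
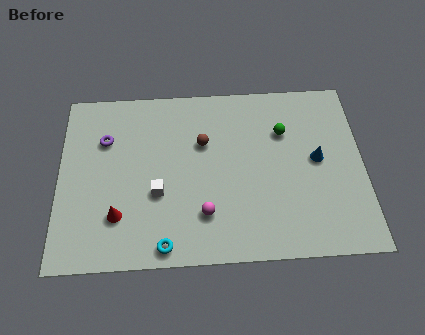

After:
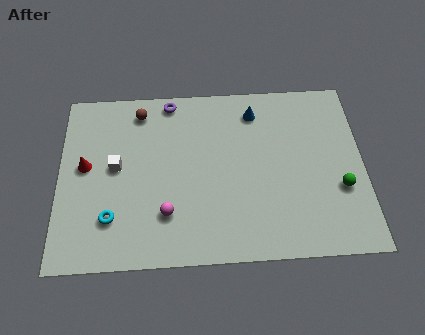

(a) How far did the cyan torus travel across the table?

2.8

The cyan torus moved from about (4.8, 0.9) to (2.4, 2.4), a distance of √(2.4² + 1.5²) ≈ 2.8.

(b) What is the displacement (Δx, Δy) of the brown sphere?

(-2.9, 1.9)

The brown sphere started near (6.6, 6.2) and ended near (3.7, 8.1).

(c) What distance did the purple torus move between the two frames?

3.6

From (2.1, 6.6) to (5.1, 8.6), the purple torus covered √(3.0² + 2.0²) ≈ 3.6 units.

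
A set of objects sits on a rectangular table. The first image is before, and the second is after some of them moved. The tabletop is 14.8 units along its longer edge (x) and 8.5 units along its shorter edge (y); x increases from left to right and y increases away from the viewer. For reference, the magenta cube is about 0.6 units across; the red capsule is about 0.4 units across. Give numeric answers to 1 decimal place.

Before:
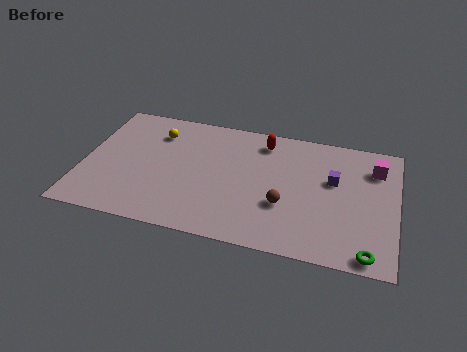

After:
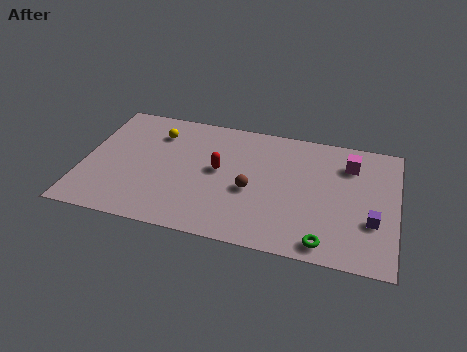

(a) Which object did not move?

the yellow sphere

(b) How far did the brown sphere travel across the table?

1.7

The brown sphere was near (9.6, 3.0) before and (8.0, 3.6) after, so it travelled √(1.6² + 0.6²) ≈ 1.7 units.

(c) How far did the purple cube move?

3.0

The purple cube was near (11.8, 5.2) before and (13.7, 2.9) after, so it travelled √(1.9² + 2.3²) ≈ 3.0 units.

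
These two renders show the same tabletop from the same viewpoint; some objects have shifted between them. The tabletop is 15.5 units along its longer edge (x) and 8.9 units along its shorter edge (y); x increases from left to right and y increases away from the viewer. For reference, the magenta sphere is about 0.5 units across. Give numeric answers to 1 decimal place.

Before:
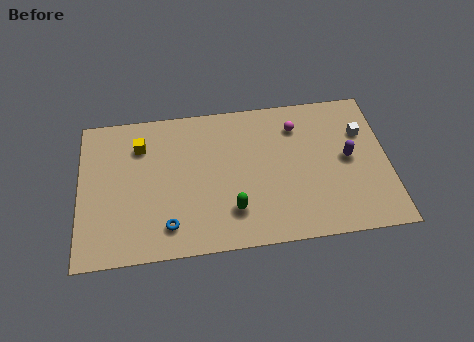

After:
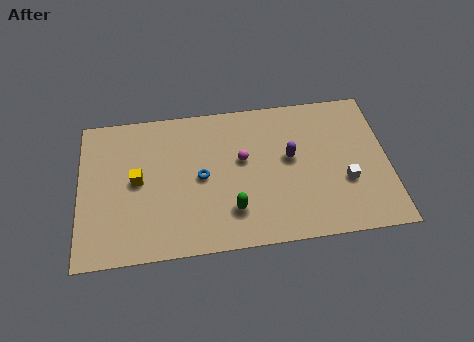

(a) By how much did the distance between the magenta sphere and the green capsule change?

-2.7

Before: roughly 5.8 units apart; after: 3.1. That's 2.7 units closer together.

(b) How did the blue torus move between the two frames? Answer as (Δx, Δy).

(1.7, 2.7)

The blue torus was at about (4.4, 1.7) and moved to about (6.1, 4.4).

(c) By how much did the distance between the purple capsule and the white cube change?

+1.5

Before: roughly 1.7 units apart; after: 3.2. That's 1.5 units further apart.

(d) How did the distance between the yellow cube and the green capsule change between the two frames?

-1.1

Before: roughly 6.4 units apart; after: 5.3. That's 1.1 units closer together.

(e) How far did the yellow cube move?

2.1

The yellow cube was near (3.1, 6.7) before and (2.9, 4.6) after, so it travelled √(0.2² + 2.1²) ≈ 2.1 units.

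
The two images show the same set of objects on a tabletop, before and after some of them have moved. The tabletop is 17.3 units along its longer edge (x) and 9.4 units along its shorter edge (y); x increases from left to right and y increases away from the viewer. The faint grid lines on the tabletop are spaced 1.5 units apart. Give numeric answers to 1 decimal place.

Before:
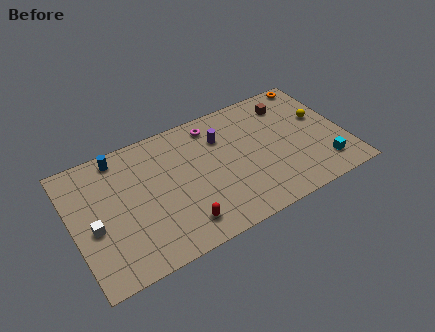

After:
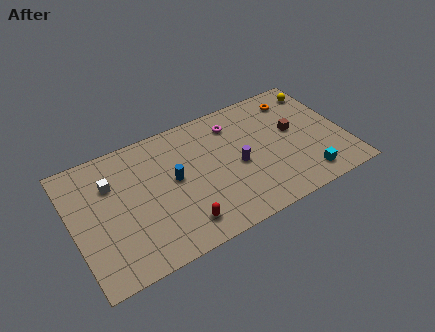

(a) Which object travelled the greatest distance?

the blue cylinder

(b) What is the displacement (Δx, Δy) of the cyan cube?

(-1.2, -0.4)

The cyan cube was at about (15.6, 1.9) and moved to about (14.4, 1.5).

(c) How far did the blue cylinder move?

4.5

The blue cylinder was near (3.3, 8.3) before and (6.4, 5.1) after, so it travelled √(3.1² + 3.2²) ≈ 4.5 units.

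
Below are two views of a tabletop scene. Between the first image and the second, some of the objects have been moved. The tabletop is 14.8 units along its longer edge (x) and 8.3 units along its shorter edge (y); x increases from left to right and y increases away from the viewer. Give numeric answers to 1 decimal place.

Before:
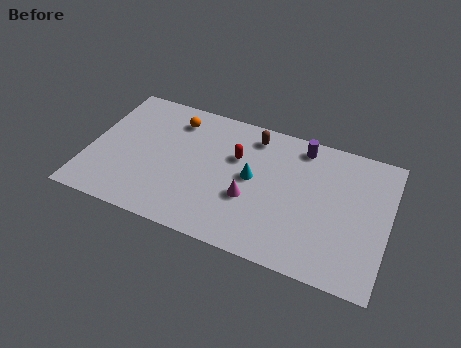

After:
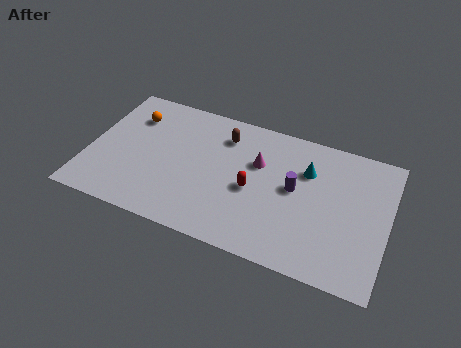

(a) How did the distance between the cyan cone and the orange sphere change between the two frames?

+4.1

They were about 4.7 units apart before and 8.8 after — 4.1 units further apart.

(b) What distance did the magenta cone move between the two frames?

2.3

The magenta cone moved from about (8.1, 3.1) to (8.3, 5.4), a distance of √(0.2² + 2.3²) ≈ 2.3.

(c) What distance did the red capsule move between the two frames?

2.0

The red capsule moved from about (7.2, 5.4) to (8.2, 3.7), a distance of √(1.0² + 1.7²) ≈ 2.0.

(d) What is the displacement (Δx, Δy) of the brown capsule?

(-1.4, -0.5)

The brown capsule started near (7.9, 7.0) and ended near (6.5, 6.5).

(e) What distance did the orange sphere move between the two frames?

2.2

The orange sphere was near (4.0, 6.7) before and (1.9, 6.2) after, so it travelled √(2.1² + 0.5²) ≈ 2.2 units.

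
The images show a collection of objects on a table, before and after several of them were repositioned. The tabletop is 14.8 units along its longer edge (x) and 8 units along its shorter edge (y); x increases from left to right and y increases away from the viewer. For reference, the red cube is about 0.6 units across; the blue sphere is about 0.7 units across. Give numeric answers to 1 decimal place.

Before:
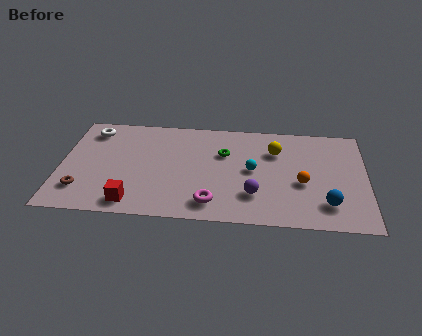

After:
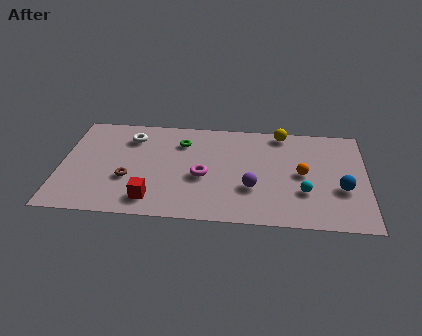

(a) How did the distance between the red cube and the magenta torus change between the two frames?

-0.7

They were about 3.8 units apart before and 3.1 after — 0.7 units closer together.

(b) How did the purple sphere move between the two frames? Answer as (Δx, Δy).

(-0.1, 0.5)

The purple sphere started near (9.4, 2.2) and ended near (9.3, 2.7).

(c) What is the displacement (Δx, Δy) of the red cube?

(0.9, 0.3)

The red cube was at about (3.6, 1.1) and moved to about (4.5, 1.4).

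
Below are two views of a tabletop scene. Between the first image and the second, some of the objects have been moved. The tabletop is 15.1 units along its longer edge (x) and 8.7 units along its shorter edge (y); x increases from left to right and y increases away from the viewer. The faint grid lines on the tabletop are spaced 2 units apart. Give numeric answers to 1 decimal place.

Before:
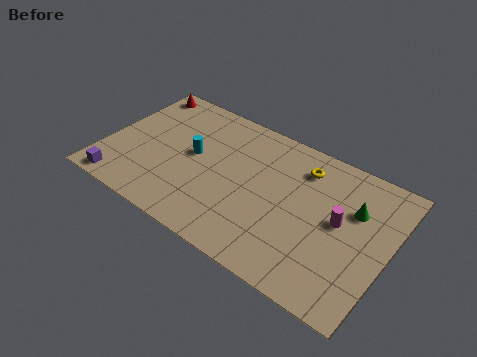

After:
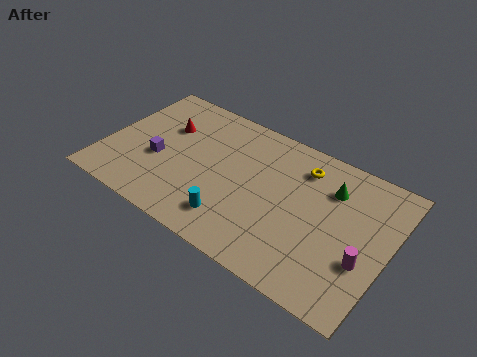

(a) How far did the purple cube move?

3.1

The purple cube moved from about (1.3, 0.9) to (2.9, 3.5), a distance of √(1.6² + 2.6²) ≈ 3.1.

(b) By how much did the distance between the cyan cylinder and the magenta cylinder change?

-1.1

They were about 7.9 units apart before and 6.8 after — 1.1 units closer together.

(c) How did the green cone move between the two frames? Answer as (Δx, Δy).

(-1.3, 0.6)

The green cone started near (13.1, 5.8) and ended near (11.8, 6.4).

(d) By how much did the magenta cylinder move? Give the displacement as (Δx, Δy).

(1.5, -1.6)

From the two frames, the magenta cylinder sits at roughly (12.5, 4.7) before and (14.0, 3.1) after.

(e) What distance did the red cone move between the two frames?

2.7

The red cone moved from about (1.0, 7.7) to (2.9, 5.8), a distance of √(1.9² + 1.9²) ≈ 2.7.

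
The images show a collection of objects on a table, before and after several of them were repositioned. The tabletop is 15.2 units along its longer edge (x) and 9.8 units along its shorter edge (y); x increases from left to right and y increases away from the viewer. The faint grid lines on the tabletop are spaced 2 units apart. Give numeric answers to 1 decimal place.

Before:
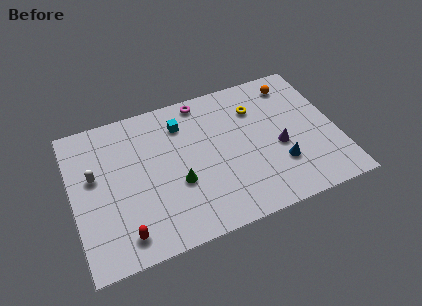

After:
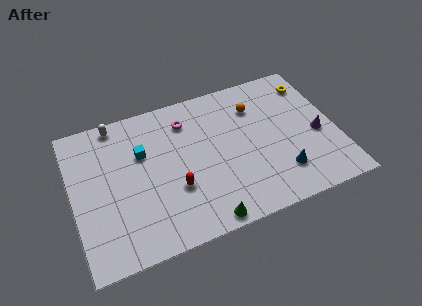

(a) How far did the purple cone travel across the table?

2.3

The purple cone moved from about (11.8, 4.1) to (14.1, 4.2), a distance of √(2.3² + 0.1²) ≈ 2.3.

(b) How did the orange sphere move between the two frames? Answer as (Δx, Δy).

(-2.3, -0.9)

The orange sphere started near (13.1, 8.2) and ended near (10.8, 7.3).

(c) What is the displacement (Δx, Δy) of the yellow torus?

(3.4, 0.7)

The yellow torus started near (10.8, 7.2) and ended near (14.2, 7.9).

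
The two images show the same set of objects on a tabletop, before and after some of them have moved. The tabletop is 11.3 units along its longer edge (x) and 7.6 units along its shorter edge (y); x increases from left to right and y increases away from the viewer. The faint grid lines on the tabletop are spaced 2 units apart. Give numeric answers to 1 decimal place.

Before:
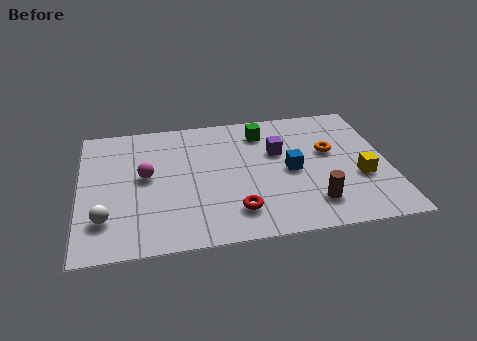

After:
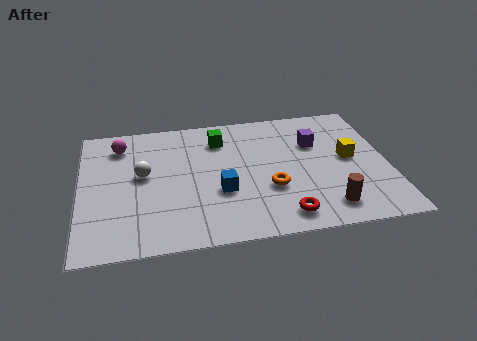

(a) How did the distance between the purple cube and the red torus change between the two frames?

+0.6

They were about 3.6 units apart before and 4.2 after — 0.6 units further apart.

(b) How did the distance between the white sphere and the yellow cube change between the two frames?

-1.7

Before: roughly 9.3 units apart; after: 7.6. That's 1.7 units closer together.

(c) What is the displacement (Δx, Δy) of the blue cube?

(-2.6, -0.8)

The blue cube started near (7.7, 3.6) and ended near (5.1, 2.8).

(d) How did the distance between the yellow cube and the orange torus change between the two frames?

+1.3

The distance was about 2.0 in the first image and 3.3 in the second, so they moved 1.3 units further apart.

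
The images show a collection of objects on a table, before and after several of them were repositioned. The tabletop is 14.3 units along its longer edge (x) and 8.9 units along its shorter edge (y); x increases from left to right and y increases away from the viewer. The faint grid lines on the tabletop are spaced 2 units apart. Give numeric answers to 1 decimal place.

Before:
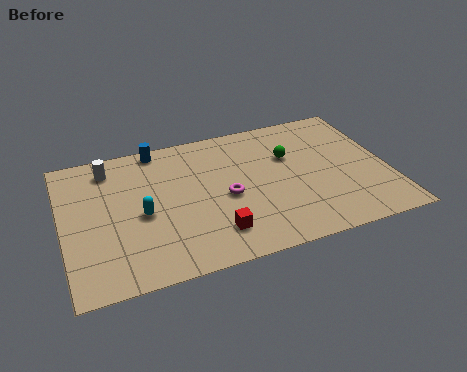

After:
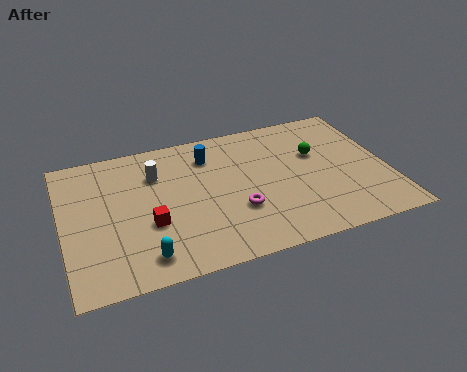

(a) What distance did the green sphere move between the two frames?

1.2

The green sphere was near (10.1, 5.8) before and (11.3, 5.6) after, so it travelled √(1.2² + 0.2²) ≈ 1.2 units.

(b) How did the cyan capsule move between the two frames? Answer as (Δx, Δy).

(-0.1, -2.6)

The cyan capsule started near (3.4, 4.0) and ended near (3.3, 1.4).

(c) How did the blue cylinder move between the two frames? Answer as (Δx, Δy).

(2.2, -1.2)

The blue cylinder was at about (4.4, 8.1) and moved to about (6.6, 6.9).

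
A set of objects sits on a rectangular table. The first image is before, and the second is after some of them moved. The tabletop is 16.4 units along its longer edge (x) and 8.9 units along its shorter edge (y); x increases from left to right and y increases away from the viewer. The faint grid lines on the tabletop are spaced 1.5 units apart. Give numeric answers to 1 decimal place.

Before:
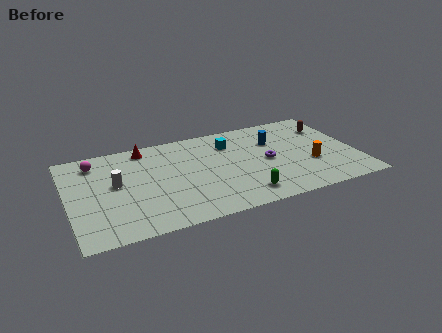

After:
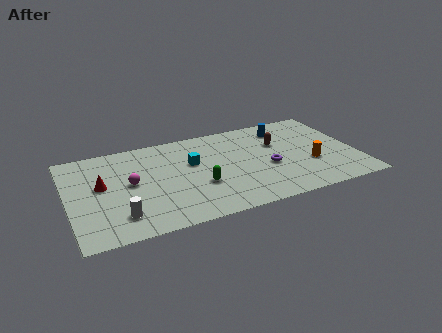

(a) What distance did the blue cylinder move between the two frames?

1.3

The blue cylinder moved from about (11.9, 6.1) to (12.6, 7.2), a distance of √(0.7² + 1.1²) ≈ 1.3.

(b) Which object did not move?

the orange cylinder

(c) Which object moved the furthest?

the red cone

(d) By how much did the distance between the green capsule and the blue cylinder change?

+1.5

They were about 5.1 units apart before and 6.6 after — 1.5 units further apart.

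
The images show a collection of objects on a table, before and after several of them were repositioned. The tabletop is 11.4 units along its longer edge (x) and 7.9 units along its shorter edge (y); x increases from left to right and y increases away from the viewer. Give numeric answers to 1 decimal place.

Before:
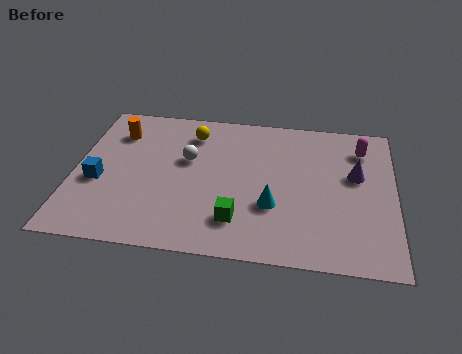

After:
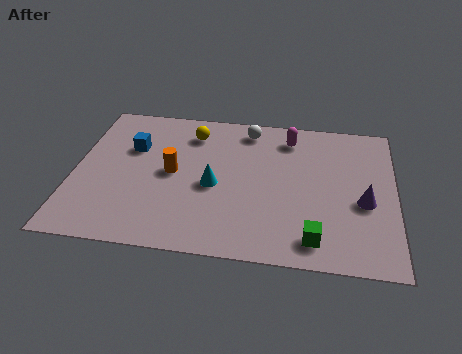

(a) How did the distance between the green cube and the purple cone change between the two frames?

-2.3

Before: roughly 5.0 units apart; after: 2.7. That's 2.3 units closer together.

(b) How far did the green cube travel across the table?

2.8

The green cube moved from about (5.9, 1.8) to (8.6, 1.2), a distance of √(2.7² + 0.6²) ≈ 2.8.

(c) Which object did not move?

the yellow sphere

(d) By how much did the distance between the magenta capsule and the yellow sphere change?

-2.6

They were about 6.1 units apart before and 3.5 after — 2.6 units closer together.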